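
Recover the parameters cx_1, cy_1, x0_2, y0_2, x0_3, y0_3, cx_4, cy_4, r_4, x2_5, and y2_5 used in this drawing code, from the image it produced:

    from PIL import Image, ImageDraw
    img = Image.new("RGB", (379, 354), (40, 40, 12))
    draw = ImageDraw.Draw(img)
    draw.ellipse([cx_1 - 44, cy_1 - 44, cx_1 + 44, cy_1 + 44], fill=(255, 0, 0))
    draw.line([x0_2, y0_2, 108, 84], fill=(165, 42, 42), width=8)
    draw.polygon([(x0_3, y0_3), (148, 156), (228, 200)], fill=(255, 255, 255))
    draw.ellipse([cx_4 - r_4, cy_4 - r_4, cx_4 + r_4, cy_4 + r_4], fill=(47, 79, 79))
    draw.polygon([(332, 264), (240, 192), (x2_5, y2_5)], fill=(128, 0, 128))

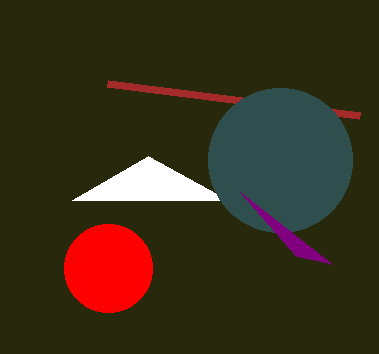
cx_1 = 108, cy_1 = 268, x0_2 = 360, y0_2 = 116, x0_3 = 72, y0_3 = 200, cx_4 = 280, cy_4 = 160, r_4 = 72, x2_5 = 296, y2_5 = 256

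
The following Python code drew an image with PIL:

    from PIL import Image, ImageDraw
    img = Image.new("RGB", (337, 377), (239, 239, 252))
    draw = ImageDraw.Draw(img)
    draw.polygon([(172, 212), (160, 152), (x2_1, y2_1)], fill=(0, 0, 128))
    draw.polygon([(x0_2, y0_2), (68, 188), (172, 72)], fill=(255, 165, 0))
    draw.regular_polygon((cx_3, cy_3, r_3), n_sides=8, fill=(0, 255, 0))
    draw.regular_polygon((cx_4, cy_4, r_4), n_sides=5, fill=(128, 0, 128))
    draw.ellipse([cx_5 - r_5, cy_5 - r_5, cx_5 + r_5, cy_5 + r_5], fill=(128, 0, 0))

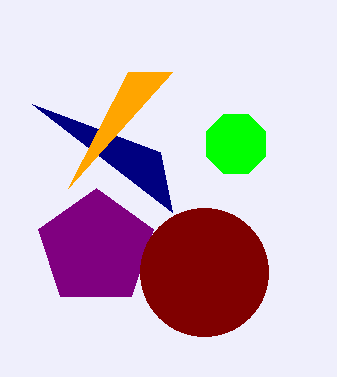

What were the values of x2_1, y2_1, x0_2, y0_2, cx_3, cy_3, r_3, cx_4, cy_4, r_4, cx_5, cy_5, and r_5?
x2_1 = 32; y2_1 = 104; x0_2 = 128; y0_2 = 72; cx_3 = 236; cy_3 = 144; r_3 = 32; cx_4 = 96; cy_4 = 248; r_4 = 60; cx_5 = 204; cy_5 = 272; r_5 = 64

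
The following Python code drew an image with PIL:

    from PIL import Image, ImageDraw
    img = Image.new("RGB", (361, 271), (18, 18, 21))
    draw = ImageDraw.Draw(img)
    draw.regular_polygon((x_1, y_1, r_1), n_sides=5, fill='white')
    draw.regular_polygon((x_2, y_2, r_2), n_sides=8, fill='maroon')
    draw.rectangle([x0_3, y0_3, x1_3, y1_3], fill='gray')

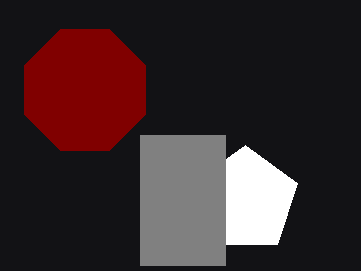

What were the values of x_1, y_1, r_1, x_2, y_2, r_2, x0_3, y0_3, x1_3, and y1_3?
x_1 = 245
y_1 = 200
r_1 = 55
x_2 = 85
y_2 = 90
r_2 = 65
x0_3 = 140
y0_3 = 135
x1_3 = 225
y1_3 = 265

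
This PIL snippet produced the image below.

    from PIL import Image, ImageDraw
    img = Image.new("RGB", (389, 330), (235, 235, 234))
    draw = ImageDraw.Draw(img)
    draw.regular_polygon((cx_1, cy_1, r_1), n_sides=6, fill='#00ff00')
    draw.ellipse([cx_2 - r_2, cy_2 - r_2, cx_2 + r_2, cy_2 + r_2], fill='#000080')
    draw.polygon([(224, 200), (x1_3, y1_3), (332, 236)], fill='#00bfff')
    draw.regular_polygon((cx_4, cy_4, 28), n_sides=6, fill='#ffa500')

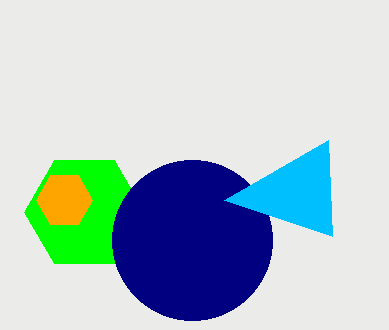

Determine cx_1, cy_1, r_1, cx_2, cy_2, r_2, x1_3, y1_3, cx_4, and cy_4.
cx_1 = 84
cy_1 = 212
r_1 = 60
cx_2 = 192
cy_2 = 240
r_2 = 80
x1_3 = 328
y1_3 = 140
cx_4 = 64
cy_4 = 200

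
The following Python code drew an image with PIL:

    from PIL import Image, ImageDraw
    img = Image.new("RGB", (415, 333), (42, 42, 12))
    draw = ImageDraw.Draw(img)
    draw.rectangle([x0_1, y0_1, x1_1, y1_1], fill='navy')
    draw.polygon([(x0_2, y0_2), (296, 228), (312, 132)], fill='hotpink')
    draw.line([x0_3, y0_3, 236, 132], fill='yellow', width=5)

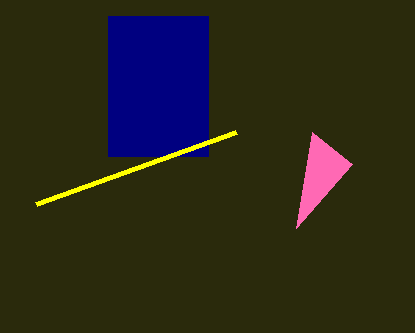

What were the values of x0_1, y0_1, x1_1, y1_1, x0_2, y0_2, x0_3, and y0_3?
x0_1 = 108, y0_1 = 16, x1_1 = 208, y1_1 = 156, x0_2 = 352, y0_2 = 164, x0_3 = 36, y0_3 = 204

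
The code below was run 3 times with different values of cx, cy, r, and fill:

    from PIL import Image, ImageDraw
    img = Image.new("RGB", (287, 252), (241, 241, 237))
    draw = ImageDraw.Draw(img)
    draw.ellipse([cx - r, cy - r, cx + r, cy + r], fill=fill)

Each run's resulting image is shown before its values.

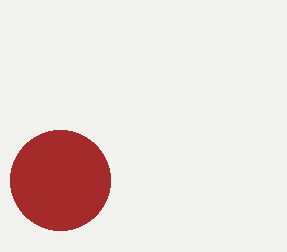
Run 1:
cx = 60; cy = 180; r = 50; fill = 'brown'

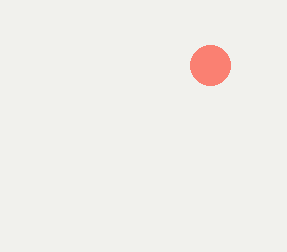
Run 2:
cx = 210; cy = 65; r = 20; fill = 'salmon'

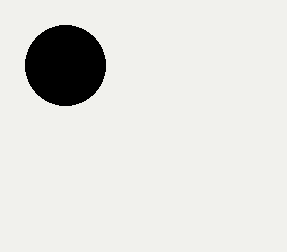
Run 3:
cx = 65
cy = 65
r = 40
fill = 'black'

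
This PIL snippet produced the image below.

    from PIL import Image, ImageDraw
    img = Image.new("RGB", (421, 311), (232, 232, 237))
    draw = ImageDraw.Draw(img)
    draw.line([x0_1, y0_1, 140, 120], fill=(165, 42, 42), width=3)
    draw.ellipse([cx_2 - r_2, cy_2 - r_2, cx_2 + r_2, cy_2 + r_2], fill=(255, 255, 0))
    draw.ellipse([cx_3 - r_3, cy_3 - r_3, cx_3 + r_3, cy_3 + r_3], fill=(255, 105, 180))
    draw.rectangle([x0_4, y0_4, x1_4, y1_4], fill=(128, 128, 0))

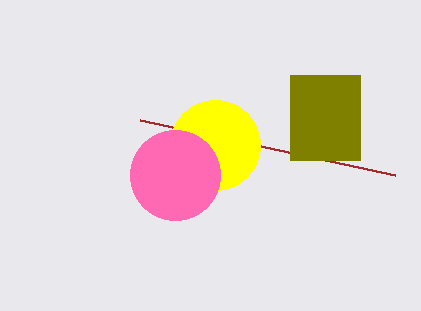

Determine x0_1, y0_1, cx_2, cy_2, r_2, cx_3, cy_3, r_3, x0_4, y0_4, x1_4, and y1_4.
x0_1 = 395; y0_1 = 175; cx_2 = 215; cy_2 = 145; r_2 = 45; cx_3 = 175; cy_3 = 175; r_3 = 45; x0_4 = 290; y0_4 = 75; x1_4 = 360; y1_4 = 160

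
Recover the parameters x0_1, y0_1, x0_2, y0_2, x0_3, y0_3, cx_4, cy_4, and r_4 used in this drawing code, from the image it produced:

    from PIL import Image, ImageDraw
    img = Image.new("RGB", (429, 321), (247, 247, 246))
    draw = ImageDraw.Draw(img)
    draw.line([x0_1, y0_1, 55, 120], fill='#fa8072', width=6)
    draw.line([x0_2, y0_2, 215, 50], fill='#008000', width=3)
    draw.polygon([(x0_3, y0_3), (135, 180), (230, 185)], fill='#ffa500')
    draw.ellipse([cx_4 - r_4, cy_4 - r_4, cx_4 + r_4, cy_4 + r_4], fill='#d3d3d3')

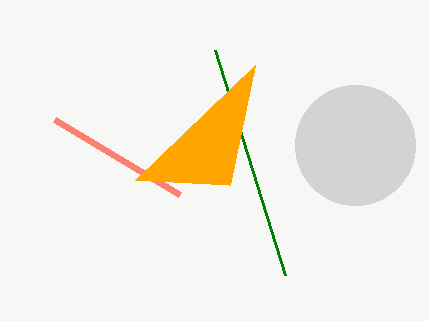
x0_1 = 180; y0_1 = 195; x0_2 = 285; y0_2 = 275; x0_3 = 255; y0_3 = 65; cx_4 = 355; cy_4 = 145; r_4 = 60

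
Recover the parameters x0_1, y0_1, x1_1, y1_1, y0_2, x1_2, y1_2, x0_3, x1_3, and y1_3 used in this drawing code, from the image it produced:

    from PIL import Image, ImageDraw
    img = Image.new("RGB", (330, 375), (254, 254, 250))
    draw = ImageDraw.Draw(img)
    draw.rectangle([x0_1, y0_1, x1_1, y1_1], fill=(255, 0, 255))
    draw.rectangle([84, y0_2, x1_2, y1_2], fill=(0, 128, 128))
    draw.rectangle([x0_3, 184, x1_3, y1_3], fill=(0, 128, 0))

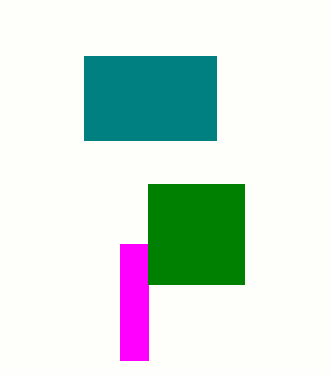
x0_1 = 120
y0_1 = 244
x1_1 = 148
y1_1 = 360
y0_2 = 56
x1_2 = 216
y1_2 = 140
x0_3 = 148
x1_3 = 244
y1_3 = 284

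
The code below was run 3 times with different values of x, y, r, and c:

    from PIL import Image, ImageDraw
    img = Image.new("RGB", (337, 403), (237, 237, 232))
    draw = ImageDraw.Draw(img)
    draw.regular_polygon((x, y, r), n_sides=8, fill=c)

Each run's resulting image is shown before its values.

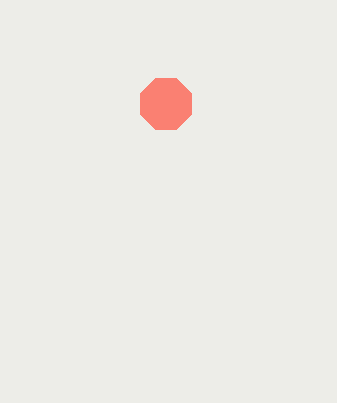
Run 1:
x = 166
y = 104
r = 28
c = 'salmon'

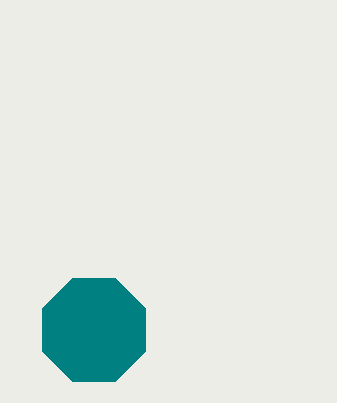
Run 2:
x = 94, y = 330, r = 56, c = 'teal'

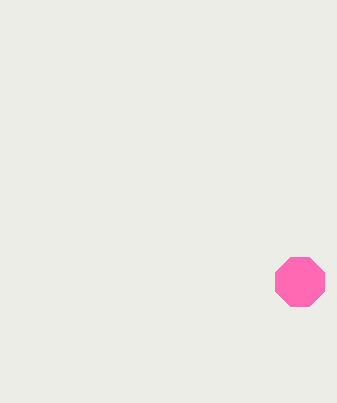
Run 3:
x = 300, y = 282, r = 26, c = 'hotpink'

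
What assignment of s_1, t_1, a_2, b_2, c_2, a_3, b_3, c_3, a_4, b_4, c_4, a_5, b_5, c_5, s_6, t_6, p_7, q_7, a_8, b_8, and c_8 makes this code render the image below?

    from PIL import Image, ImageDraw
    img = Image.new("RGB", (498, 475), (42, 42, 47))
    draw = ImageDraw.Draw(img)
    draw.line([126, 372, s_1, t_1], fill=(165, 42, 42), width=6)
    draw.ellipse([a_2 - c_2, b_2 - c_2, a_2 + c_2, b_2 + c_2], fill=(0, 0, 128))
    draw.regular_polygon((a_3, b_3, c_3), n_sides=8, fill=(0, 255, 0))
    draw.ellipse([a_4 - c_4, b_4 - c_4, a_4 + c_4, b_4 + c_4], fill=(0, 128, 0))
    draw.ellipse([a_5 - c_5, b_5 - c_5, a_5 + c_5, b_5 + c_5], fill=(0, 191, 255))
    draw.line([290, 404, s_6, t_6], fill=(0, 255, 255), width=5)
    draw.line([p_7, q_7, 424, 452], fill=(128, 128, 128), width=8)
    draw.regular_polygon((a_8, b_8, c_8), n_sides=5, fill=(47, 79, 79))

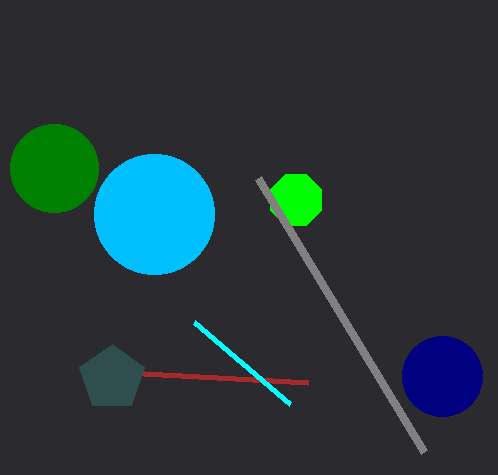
s_1 = 308; t_1 = 382; a_2 = 442; b_2 = 376; c_2 = 40; a_3 = 296; b_3 = 200; c_3 = 28; a_4 = 54; b_4 = 168; c_4 = 44; a_5 = 154; b_5 = 214; c_5 = 60; s_6 = 194; t_6 = 322; p_7 = 258; q_7 = 178; a_8 = 112; b_8 = 378; c_8 = 34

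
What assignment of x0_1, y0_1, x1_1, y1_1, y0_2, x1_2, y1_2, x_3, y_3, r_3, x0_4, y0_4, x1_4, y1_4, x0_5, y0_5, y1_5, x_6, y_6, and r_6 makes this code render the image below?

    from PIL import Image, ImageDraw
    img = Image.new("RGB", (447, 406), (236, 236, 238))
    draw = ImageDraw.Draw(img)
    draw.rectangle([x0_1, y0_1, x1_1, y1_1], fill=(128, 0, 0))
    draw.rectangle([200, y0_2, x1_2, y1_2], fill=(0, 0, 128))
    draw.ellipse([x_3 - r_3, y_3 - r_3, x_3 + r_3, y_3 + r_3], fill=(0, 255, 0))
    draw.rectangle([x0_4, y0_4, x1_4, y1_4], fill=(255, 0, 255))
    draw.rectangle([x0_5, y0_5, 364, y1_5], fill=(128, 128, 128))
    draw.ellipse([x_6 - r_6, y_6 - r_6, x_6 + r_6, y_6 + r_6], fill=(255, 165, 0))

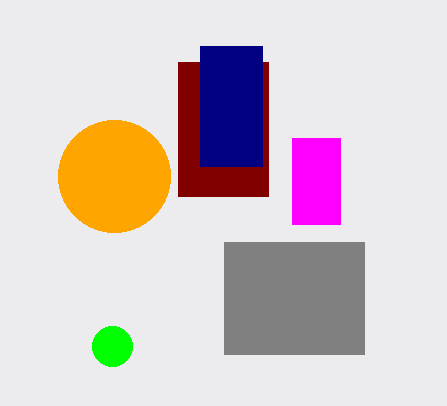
x0_1 = 178; y0_1 = 62; x1_1 = 268; y1_1 = 196; y0_2 = 46; x1_2 = 262; y1_2 = 166; x_3 = 112; y_3 = 346; r_3 = 20; x0_4 = 292; y0_4 = 138; x1_4 = 340; y1_4 = 224; x0_5 = 224; y0_5 = 242; y1_5 = 354; x_6 = 114; y_6 = 176; r_6 = 56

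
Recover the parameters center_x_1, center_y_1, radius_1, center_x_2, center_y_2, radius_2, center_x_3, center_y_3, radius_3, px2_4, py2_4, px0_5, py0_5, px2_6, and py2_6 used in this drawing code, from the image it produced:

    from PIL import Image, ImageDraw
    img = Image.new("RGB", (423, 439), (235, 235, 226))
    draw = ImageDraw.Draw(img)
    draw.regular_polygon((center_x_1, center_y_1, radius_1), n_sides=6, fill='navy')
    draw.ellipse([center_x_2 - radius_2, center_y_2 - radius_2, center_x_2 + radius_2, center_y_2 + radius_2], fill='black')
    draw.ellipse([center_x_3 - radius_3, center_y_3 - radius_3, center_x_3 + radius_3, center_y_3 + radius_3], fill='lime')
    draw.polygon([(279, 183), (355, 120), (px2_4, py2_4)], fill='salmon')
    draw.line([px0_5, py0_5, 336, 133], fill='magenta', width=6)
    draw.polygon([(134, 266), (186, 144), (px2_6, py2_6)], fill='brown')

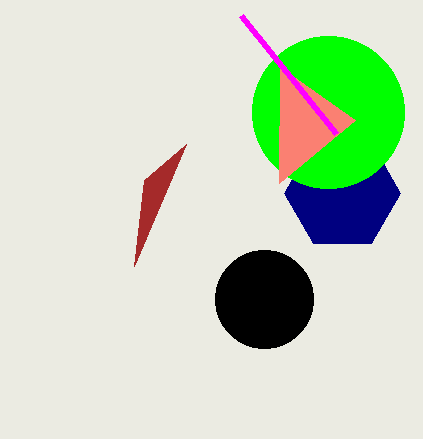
center_x_1 = 342, center_y_1 = 193, radius_1 = 58, center_x_2 = 264, center_y_2 = 299, radius_2 = 49, center_x_3 = 328, center_y_3 = 112, radius_3 = 76, px2_4 = 280, py2_4 = 67, px0_5 = 241, py0_5 = 15, px2_6 = 144, py2_6 = 180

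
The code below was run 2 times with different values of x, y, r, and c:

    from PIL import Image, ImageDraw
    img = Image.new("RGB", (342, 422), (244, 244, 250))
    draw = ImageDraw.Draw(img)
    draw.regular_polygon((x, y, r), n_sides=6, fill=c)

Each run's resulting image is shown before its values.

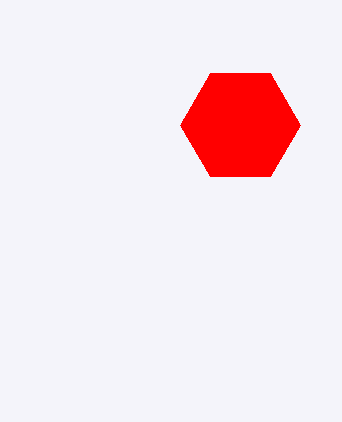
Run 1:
x = 240
y = 125
r = 60
c = 'red'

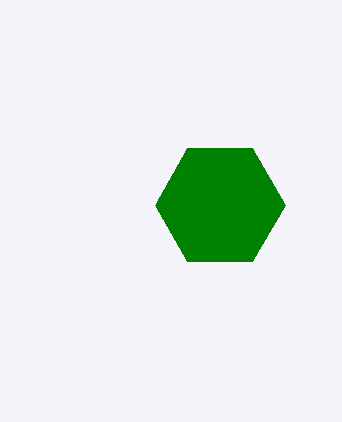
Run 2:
x = 220
y = 205
r = 65
c = 'green'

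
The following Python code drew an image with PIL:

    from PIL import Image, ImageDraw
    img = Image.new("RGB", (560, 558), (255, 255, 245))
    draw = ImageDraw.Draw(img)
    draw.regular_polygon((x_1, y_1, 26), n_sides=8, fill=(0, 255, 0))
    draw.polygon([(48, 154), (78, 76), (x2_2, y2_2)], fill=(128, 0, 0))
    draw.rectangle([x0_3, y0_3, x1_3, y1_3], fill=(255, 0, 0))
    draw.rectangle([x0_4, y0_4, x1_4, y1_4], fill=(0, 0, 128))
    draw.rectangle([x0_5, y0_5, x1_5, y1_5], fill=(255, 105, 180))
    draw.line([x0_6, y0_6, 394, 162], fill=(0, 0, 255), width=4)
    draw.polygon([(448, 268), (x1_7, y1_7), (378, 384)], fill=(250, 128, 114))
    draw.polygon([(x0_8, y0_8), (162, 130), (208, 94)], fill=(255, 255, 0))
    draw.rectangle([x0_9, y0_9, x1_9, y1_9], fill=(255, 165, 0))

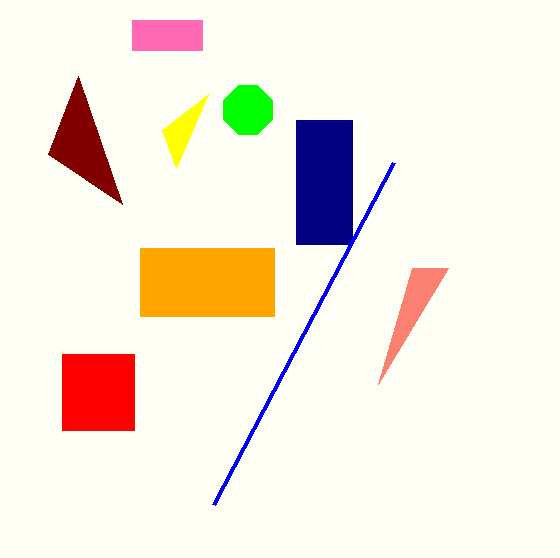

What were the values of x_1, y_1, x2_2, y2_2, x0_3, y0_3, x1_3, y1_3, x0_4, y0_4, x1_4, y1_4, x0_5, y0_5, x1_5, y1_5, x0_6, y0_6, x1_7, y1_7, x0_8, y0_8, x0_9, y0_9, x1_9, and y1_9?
x_1 = 248
y_1 = 110
x2_2 = 122
y2_2 = 204
x0_3 = 62
y0_3 = 354
x1_3 = 134
y1_3 = 430
x0_4 = 296
y0_4 = 120
x1_4 = 352
y1_4 = 244
x0_5 = 132
y0_5 = 20
x1_5 = 202
y1_5 = 50
x0_6 = 214
y0_6 = 504
x1_7 = 412
y1_7 = 268
x0_8 = 176
y0_8 = 168
x0_9 = 140
y0_9 = 248
x1_9 = 274
y1_9 = 316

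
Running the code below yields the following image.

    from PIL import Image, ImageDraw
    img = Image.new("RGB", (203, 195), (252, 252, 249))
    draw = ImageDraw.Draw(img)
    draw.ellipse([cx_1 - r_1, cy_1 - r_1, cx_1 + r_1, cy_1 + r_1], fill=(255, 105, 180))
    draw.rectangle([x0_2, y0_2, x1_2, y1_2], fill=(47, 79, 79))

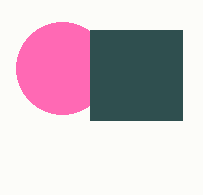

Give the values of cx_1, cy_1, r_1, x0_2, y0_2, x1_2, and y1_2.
cx_1 = 62; cy_1 = 68; r_1 = 46; x0_2 = 90; y0_2 = 30; x1_2 = 182; y1_2 = 120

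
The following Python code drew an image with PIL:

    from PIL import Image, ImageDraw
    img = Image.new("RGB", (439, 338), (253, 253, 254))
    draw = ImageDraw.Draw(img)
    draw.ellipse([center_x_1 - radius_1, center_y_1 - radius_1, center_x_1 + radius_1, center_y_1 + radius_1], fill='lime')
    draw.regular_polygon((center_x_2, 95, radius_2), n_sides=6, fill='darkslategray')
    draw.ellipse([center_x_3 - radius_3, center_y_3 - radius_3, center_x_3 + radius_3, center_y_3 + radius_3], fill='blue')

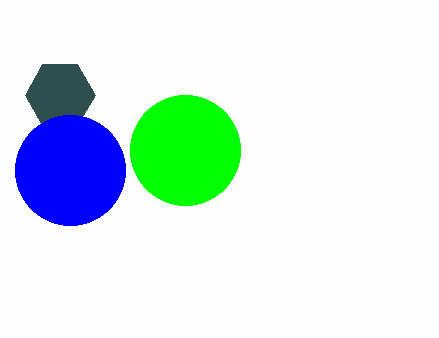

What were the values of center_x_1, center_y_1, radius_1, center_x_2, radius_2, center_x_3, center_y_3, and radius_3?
center_x_1 = 185; center_y_1 = 150; radius_1 = 55; center_x_2 = 60; radius_2 = 35; center_x_3 = 70; center_y_3 = 170; radius_3 = 55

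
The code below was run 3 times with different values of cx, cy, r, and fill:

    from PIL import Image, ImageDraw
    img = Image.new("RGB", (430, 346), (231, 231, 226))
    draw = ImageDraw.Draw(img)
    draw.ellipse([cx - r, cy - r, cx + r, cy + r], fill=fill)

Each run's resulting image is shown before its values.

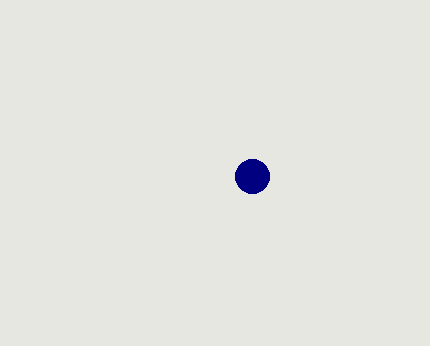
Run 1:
cx = 252, cy = 176, r = 17, fill = 'navy'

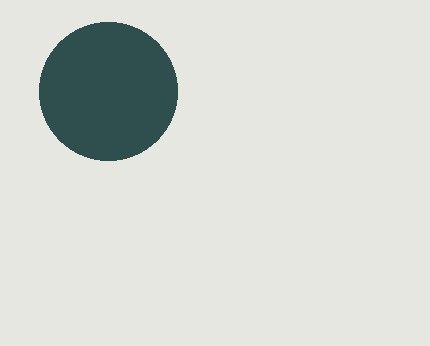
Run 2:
cx = 108, cy = 91, r = 69, fill = 'darkslategray'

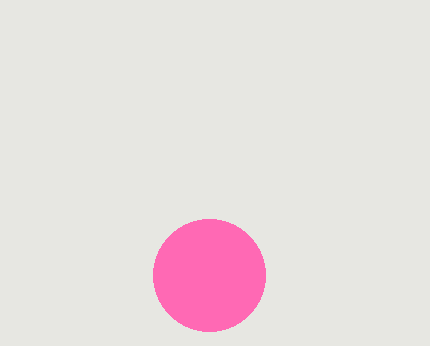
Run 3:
cx = 209
cy = 275
r = 56
fill = 'hotpink'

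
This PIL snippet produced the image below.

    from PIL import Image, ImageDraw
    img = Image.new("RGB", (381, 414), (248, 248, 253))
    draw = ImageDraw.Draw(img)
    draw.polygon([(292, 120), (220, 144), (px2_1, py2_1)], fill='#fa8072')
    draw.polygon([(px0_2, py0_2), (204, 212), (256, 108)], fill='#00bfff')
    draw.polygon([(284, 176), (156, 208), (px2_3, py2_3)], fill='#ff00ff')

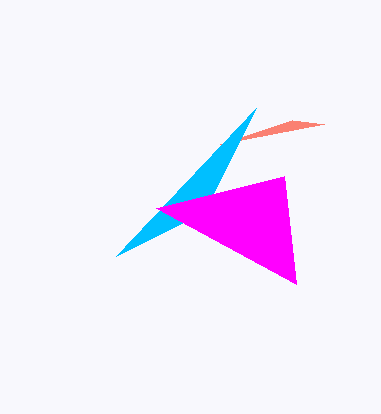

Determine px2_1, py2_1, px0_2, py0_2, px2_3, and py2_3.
px2_1 = 324
py2_1 = 124
px0_2 = 116
py0_2 = 256
px2_3 = 296
py2_3 = 284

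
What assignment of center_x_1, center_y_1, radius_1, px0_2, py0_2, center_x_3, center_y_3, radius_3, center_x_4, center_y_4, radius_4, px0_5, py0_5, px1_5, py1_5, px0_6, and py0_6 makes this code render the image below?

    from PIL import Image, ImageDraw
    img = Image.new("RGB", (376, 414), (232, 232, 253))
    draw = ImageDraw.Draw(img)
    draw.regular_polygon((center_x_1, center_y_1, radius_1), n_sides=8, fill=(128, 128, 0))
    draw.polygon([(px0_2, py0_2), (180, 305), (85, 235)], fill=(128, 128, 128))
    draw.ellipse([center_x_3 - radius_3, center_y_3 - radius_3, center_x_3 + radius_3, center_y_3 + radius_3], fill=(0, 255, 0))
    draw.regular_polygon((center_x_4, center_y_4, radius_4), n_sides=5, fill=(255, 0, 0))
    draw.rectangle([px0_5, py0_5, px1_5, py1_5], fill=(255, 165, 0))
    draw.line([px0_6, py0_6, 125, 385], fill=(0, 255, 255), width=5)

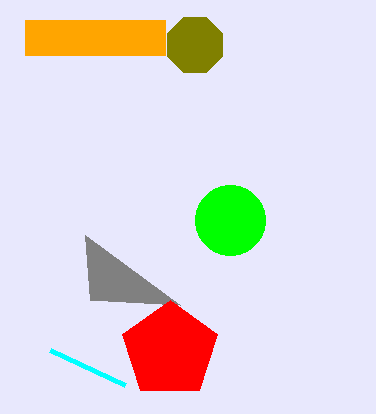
center_x_1 = 195
center_y_1 = 45
radius_1 = 30
px0_2 = 90
py0_2 = 300
center_x_3 = 230
center_y_3 = 220
radius_3 = 35
center_x_4 = 170
center_y_4 = 350
radius_4 = 50
px0_5 = 25
py0_5 = 20
px1_5 = 165
py1_5 = 55
px0_6 = 50
py0_6 = 350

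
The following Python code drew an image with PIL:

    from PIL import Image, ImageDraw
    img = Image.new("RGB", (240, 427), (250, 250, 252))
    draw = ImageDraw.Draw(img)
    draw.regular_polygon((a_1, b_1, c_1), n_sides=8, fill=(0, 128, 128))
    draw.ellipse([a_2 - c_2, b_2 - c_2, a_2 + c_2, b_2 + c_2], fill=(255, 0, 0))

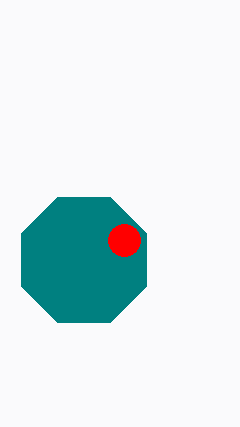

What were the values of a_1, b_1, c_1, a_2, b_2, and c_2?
a_1 = 84; b_1 = 260; c_1 = 68; a_2 = 124; b_2 = 240; c_2 = 16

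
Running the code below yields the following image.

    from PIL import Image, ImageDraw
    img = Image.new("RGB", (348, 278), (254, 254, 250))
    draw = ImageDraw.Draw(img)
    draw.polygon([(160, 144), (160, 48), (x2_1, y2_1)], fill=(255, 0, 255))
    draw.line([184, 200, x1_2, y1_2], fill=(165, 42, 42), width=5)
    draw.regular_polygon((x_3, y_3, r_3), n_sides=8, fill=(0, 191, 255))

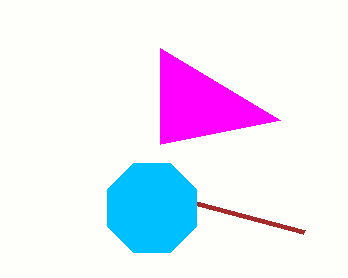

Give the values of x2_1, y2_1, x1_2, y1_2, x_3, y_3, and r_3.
x2_1 = 280
y2_1 = 120
x1_2 = 304
y1_2 = 232
x_3 = 152
y_3 = 208
r_3 = 48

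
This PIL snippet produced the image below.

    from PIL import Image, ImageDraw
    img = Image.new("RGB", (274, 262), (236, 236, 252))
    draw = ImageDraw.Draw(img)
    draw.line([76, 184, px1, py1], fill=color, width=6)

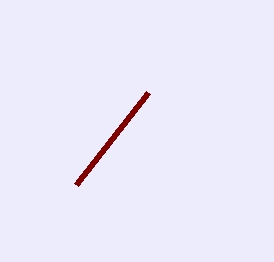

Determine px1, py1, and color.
px1 = 148; py1 = 92; color = 'maroon'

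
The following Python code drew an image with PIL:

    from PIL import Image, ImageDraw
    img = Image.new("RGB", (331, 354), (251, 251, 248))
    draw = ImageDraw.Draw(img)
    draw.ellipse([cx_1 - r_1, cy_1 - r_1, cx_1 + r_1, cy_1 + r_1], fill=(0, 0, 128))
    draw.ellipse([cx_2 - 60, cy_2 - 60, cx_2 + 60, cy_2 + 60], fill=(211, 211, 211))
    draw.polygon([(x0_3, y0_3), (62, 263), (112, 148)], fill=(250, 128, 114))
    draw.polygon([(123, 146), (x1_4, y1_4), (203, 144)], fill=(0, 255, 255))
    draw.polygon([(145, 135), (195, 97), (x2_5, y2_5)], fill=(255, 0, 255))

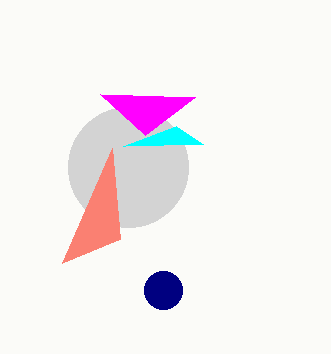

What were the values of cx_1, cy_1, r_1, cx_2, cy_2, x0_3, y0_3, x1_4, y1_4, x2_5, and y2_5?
cx_1 = 163, cy_1 = 290, r_1 = 19, cx_2 = 128, cy_2 = 167, x0_3 = 120, y0_3 = 239, x1_4 = 176, y1_4 = 126, x2_5 = 100, y2_5 = 94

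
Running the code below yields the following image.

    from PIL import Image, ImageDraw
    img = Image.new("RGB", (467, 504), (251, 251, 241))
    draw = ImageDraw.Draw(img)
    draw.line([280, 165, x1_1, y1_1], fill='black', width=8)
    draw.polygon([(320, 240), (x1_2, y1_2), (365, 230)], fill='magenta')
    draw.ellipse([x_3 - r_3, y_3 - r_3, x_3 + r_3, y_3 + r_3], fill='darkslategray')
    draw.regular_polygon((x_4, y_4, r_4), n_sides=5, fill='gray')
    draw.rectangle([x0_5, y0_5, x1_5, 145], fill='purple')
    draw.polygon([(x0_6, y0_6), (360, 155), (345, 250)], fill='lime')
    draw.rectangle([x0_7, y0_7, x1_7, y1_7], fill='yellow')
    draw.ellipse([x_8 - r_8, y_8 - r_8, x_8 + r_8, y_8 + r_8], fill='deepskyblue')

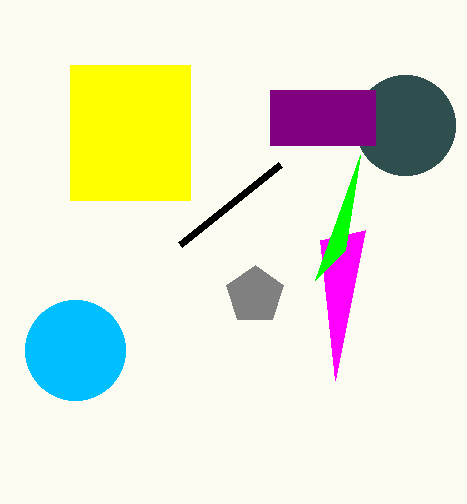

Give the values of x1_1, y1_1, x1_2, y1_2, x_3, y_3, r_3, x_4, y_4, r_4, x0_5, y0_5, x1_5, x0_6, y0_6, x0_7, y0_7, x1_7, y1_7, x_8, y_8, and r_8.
x1_1 = 180
y1_1 = 245
x1_2 = 335
y1_2 = 380
x_3 = 405
y_3 = 125
r_3 = 50
x_4 = 255
y_4 = 295
r_4 = 30
x0_5 = 270
y0_5 = 90
x1_5 = 375
x0_6 = 315
y0_6 = 280
x0_7 = 70
y0_7 = 65
x1_7 = 190
y1_7 = 200
x_8 = 75
y_8 = 350
r_8 = 50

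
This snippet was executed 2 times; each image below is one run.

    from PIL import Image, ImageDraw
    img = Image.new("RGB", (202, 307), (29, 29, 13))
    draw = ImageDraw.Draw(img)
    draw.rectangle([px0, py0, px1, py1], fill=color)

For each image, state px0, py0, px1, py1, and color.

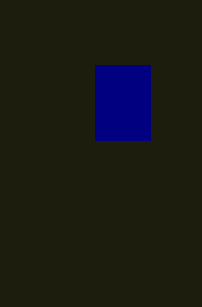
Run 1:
px0 = 95
py0 = 65
px1 = 150
py1 = 140
color = 'navy'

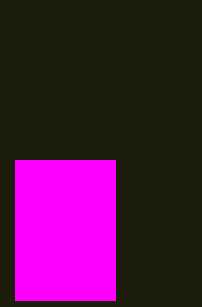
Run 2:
px0 = 15; py0 = 160; px1 = 115; py1 = 300; color = 'magenta'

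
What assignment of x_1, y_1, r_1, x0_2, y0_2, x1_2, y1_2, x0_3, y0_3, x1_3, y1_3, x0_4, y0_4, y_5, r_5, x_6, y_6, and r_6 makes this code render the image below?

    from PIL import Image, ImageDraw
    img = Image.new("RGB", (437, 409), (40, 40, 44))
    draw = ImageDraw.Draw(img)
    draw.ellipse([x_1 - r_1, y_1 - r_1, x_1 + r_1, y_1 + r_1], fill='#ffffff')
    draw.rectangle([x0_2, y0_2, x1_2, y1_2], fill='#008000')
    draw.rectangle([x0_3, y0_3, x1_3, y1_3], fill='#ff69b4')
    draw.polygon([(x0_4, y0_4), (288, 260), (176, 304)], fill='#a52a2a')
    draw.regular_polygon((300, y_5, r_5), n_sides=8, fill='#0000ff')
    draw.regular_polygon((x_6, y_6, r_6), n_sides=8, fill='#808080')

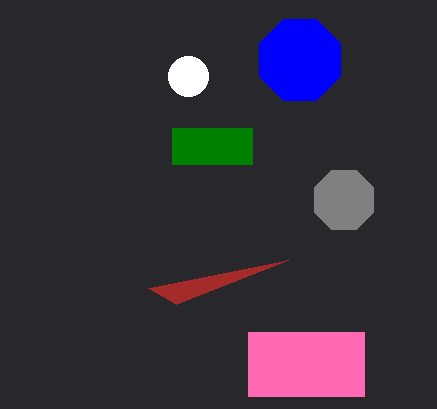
x_1 = 188
y_1 = 76
r_1 = 20
x0_2 = 172
y0_2 = 128
x1_2 = 252
y1_2 = 164
x0_3 = 248
y0_3 = 332
x1_3 = 364
y1_3 = 396
x0_4 = 148
y0_4 = 288
y_5 = 60
r_5 = 44
x_6 = 344
y_6 = 200
r_6 = 32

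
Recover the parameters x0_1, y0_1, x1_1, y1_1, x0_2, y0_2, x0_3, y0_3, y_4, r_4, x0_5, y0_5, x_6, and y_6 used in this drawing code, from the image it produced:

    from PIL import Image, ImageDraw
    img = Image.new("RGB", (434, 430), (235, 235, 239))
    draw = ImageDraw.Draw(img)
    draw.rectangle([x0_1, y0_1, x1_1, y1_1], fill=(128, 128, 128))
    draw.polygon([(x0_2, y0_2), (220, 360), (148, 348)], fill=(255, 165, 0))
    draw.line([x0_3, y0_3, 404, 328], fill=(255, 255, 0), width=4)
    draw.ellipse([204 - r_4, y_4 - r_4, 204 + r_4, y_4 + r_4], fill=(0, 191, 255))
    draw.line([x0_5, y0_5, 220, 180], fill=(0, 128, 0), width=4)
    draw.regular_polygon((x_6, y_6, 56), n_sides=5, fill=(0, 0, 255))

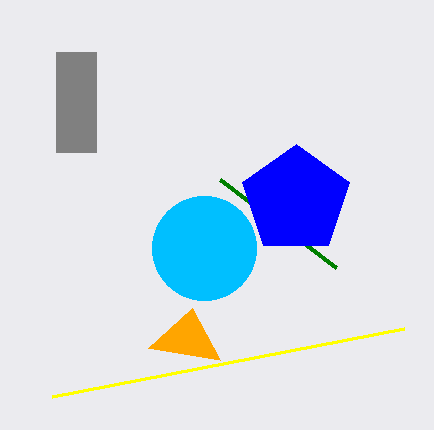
x0_1 = 56
y0_1 = 52
x1_1 = 96
y1_1 = 152
x0_2 = 192
y0_2 = 308
x0_3 = 52
y0_3 = 396
y_4 = 248
r_4 = 52
x0_5 = 336
y0_5 = 268
x_6 = 296
y_6 = 200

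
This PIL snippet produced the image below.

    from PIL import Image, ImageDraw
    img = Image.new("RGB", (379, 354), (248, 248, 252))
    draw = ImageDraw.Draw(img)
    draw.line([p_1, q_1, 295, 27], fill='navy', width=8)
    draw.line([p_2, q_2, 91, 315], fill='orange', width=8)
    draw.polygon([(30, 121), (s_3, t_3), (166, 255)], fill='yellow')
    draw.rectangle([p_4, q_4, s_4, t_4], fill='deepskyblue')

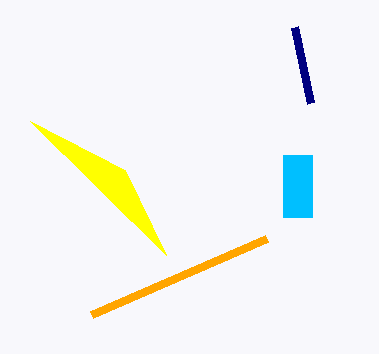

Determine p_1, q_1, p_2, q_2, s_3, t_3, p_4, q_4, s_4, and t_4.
p_1 = 311
q_1 = 103
p_2 = 266
q_2 = 239
s_3 = 125
t_3 = 170
p_4 = 283
q_4 = 155
s_4 = 312
t_4 = 217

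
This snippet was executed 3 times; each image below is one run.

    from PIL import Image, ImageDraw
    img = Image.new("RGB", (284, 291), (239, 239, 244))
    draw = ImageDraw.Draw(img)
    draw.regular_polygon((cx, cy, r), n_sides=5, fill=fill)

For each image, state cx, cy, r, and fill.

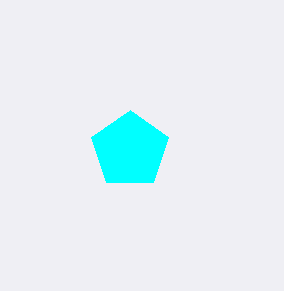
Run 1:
cx = 130
cy = 150
r = 40
fill = 'cyan'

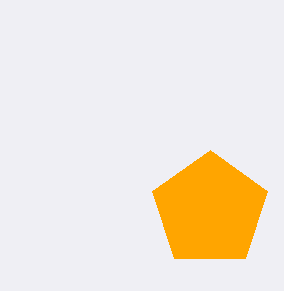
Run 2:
cx = 210; cy = 210; r = 60; fill = 'orange'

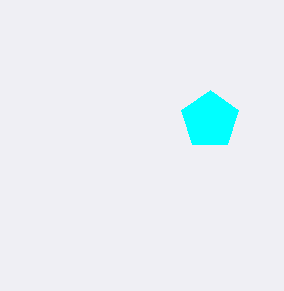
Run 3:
cx = 210, cy = 120, r = 30, fill = 'cyan'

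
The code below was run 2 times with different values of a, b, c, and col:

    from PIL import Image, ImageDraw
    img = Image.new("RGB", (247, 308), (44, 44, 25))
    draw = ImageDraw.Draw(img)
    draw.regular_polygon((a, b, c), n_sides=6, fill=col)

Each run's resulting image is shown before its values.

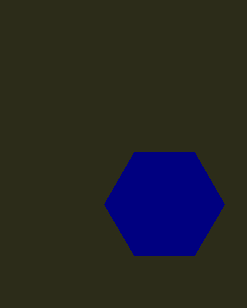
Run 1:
a = 164, b = 204, c = 60, col = 'navy'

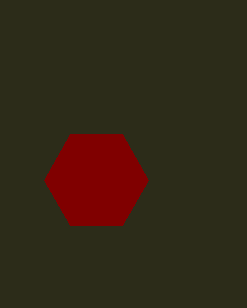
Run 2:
a = 96; b = 180; c = 52; col = 'maroon'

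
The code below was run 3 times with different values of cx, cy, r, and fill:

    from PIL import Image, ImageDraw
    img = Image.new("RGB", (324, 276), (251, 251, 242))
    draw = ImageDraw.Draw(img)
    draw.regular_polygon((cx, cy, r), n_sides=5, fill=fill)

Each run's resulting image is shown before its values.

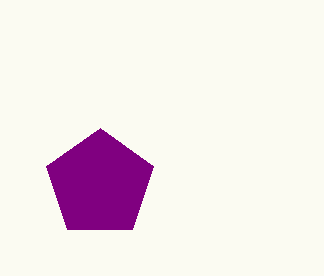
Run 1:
cx = 100
cy = 184
r = 56
fill = 'purple'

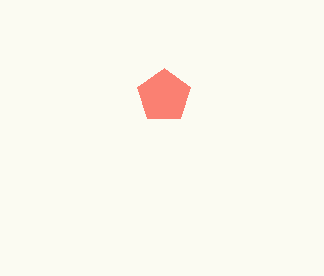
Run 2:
cx = 164; cy = 96; r = 28; fill = 'salmon'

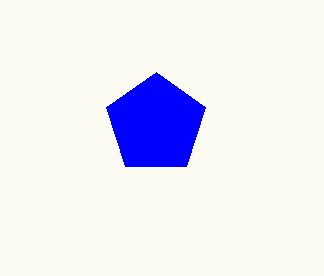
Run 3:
cx = 156; cy = 124; r = 52; fill = 'blue'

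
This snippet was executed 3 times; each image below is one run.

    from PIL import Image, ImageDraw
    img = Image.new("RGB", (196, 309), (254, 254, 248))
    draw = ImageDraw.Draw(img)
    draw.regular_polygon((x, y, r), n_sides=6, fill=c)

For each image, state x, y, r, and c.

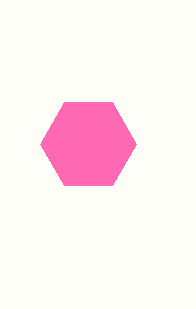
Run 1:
x = 88; y = 144; r = 48; c = 'hotpink'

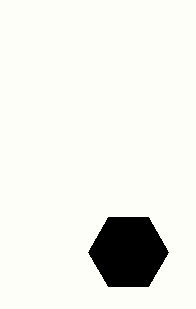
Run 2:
x = 128, y = 252, r = 40, c = 'black'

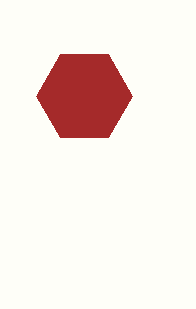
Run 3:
x = 84
y = 96
r = 48
c = 'brown'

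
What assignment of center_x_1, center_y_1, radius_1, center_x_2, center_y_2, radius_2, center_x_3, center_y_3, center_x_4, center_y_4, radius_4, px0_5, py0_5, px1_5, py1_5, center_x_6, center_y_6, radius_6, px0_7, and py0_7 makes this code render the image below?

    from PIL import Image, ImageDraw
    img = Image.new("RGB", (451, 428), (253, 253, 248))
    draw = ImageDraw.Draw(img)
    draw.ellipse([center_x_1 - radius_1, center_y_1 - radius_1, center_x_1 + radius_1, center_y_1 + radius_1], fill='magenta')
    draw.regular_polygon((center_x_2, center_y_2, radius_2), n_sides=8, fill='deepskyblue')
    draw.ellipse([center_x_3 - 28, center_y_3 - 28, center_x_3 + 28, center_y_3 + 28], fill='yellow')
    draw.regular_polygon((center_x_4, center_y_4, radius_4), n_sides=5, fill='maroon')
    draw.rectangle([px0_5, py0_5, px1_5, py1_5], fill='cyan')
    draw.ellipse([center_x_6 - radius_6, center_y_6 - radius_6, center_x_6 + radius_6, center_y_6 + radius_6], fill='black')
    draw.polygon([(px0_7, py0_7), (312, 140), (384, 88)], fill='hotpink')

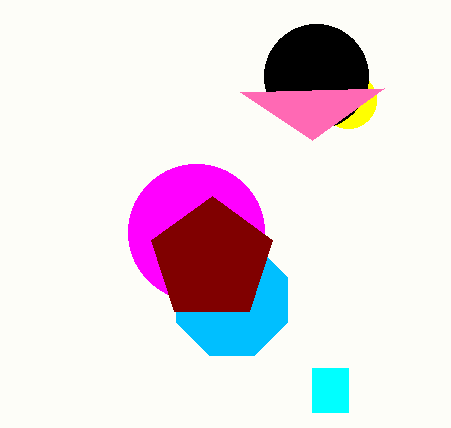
center_x_1 = 196
center_y_1 = 232
radius_1 = 68
center_x_2 = 232
center_y_2 = 300
radius_2 = 60
center_x_3 = 348
center_y_3 = 100
center_x_4 = 212
center_y_4 = 260
radius_4 = 64
px0_5 = 312
py0_5 = 368
px1_5 = 348
py1_5 = 412
center_x_6 = 316
center_y_6 = 76
radius_6 = 52
px0_7 = 240
py0_7 = 92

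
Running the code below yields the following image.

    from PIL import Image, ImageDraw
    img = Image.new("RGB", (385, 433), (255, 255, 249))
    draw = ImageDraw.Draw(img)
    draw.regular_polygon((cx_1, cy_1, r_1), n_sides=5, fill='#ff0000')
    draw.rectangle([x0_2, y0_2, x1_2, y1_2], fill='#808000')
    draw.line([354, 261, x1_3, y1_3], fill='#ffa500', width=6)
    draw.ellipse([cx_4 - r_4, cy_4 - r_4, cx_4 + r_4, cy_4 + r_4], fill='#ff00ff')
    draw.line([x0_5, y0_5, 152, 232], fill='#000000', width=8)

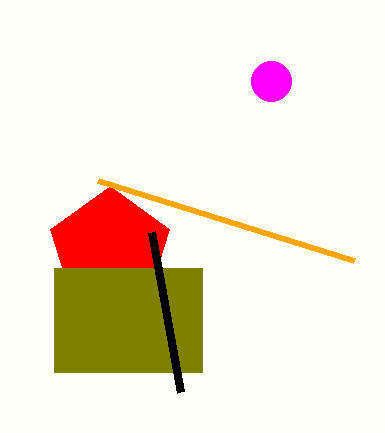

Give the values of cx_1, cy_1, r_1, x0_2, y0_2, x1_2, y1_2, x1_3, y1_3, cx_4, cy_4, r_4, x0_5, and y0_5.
cx_1 = 110
cy_1 = 249
r_1 = 63
x0_2 = 54
y0_2 = 268
x1_2 = 202
y1_2 = 372
x1_3 = 98
y1_3 = 181
cx_4 = 271
cy_4 = 81
r_4 = 20
x0_5 = 181
y0_5 = 392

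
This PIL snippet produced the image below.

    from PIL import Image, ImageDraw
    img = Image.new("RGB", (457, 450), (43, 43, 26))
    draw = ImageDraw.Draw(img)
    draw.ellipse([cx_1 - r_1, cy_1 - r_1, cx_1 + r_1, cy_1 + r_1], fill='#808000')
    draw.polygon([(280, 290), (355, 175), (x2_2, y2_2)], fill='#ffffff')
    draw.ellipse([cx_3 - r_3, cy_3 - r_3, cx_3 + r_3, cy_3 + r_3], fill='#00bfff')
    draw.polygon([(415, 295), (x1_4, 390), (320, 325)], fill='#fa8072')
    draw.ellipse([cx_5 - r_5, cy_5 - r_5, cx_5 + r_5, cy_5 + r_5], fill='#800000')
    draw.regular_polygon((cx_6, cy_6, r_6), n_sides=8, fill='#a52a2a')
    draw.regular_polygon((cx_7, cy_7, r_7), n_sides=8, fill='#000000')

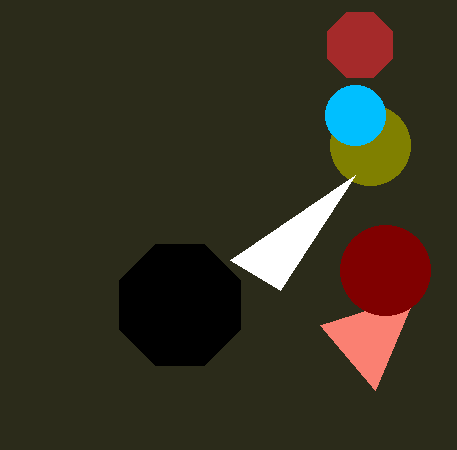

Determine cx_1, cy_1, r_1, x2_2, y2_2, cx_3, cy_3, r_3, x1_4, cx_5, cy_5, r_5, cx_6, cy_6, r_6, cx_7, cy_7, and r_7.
cx_1 = 370
cy_1 = 145
r_1 = 40
x2_2 = 230
y2_2 = 260
cx_3 = 355
cy_3 = 115
r_3 = 30
x1_4 = 375
cx_5 = 385
cy_5 = 270
r_5 = 45
cx_6 = 360
cy_6 = 45
r_6 = 35
cx_7 = 180
cy_7 = 305
r_7 = 65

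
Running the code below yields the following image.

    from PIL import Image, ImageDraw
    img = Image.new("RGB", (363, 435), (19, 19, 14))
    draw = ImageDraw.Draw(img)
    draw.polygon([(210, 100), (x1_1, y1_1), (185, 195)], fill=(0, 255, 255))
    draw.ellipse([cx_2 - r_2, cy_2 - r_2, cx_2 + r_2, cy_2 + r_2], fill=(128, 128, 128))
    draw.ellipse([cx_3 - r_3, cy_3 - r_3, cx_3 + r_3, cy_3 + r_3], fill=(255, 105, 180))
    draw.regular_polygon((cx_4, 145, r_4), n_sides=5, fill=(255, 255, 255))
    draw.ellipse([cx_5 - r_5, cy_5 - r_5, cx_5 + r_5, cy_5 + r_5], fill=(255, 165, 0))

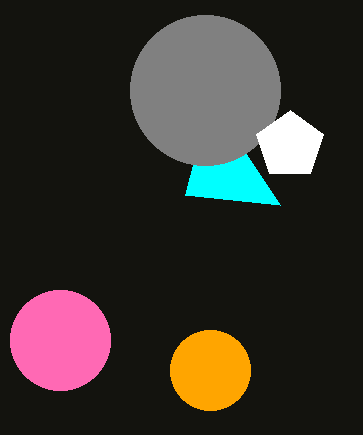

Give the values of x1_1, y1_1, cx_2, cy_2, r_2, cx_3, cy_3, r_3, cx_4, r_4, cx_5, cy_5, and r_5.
x1_1 = 280; y1_1 = 205; cx_2 = 205; cy_2 = 90; r_2 = 75; cx_3 = 60; cy_3 = 340; r_3 = 50; cx_4 = 290; r_4 = 35; cx_5 = 210; cy_5 = 370; r_5 = 40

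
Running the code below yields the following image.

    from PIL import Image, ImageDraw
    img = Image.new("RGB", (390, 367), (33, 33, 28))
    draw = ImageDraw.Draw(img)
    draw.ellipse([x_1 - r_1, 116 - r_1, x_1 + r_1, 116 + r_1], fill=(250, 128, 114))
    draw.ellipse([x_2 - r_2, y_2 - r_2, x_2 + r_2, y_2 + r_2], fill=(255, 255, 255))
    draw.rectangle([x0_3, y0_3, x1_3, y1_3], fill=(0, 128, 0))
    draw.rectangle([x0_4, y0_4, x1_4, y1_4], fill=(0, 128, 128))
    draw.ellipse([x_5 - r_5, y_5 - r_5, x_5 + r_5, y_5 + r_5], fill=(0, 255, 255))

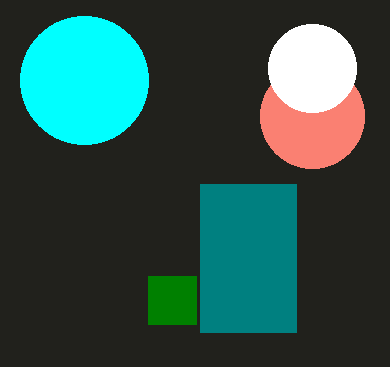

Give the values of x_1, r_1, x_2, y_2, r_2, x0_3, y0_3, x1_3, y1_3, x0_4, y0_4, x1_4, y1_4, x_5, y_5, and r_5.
x_1 = 312
r_1 = 52
x_2 = 312
y_2 = 68
r_2 = 44
x0_3 = 148
y0_3 = 276
x1_3 = 196
y1_3 = 324
x0_4 = 200
y0_4 = 184
x1_4 = 296
y1_4 = 332
x_5 = 84
y_5 = 80
r_5 = 64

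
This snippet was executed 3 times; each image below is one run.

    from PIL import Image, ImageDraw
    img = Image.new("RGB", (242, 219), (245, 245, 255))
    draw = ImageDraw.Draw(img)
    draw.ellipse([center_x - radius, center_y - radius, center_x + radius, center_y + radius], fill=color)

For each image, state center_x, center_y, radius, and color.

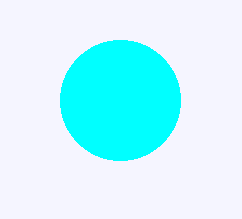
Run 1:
center_x = 120, center_y = 100, radius = 60, color = 'cyan'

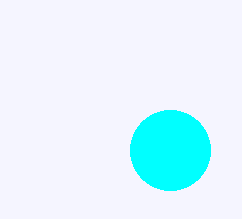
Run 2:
center_x = 170, center_y = 150, radius = 40, color = 'cyan'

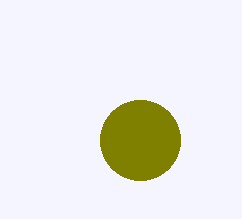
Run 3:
center_x = 140, center_y = 140, radius = 40, color = 'olive'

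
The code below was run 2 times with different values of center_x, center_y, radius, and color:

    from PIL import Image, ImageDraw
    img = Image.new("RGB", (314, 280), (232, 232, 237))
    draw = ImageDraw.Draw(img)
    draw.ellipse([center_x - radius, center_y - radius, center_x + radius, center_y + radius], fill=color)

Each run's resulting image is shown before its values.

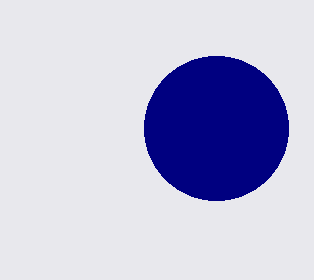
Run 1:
center_x = 216; center_y = 128; radius = 72; color = 'navy'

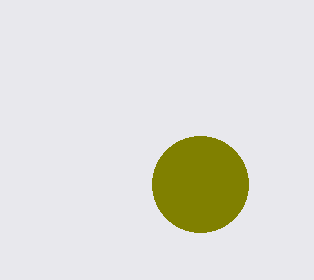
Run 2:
center_x = 200
center_y = 184
radius = 48
color = 'olive'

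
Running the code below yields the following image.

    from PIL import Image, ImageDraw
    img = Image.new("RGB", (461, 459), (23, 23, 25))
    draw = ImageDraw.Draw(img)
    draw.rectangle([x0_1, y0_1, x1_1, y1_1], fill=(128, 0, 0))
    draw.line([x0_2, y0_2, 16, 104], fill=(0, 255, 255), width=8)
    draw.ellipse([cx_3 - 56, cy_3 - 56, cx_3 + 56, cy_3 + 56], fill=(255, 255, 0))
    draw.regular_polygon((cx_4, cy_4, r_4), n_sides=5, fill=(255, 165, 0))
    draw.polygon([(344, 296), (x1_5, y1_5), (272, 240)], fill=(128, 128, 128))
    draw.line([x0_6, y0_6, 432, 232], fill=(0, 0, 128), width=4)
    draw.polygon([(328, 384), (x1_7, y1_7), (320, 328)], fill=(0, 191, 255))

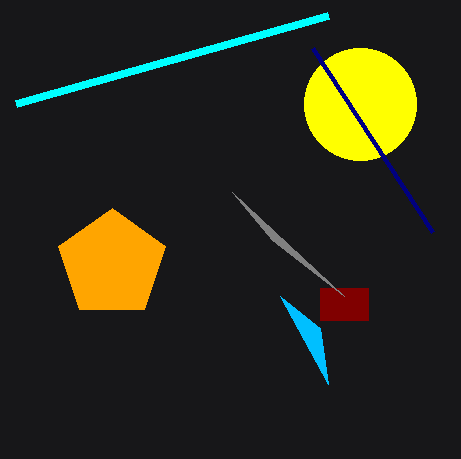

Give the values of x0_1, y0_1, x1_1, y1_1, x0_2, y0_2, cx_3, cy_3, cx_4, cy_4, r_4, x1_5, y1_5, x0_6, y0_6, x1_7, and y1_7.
x0_1 = 320
y0_1 = 288
x1_1 = 368
y1_1 = 320
x0_2 = 328
y0_2 = 16
cx_3 = 360
cy_3 = 104
cx_4 = 112
cy_4 = 264
r_4 = 56
x1_5 = 232
y1_5 = 192
x0_6 = 312
y0_6 = 48
x1_7 = 280
y1_7 = 296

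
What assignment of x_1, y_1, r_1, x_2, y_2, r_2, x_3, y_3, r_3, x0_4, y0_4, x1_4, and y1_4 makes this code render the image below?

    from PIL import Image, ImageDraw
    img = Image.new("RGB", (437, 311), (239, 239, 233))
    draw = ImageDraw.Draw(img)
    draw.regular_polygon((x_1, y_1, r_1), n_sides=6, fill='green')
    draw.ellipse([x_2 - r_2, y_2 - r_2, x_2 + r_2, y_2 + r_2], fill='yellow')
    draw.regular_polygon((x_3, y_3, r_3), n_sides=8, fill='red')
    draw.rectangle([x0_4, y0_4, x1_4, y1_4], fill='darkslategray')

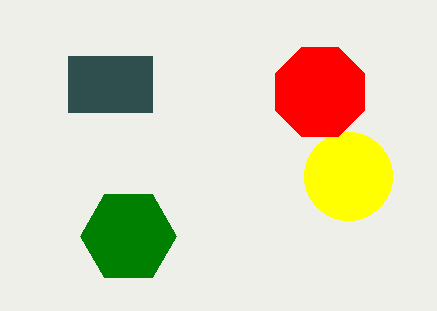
x_1 = 128, y_1 = 236, r_1 = 48, x_2 = 348, y_2 = 176, r_2 = 44, x_3 = 320, y_3 = 92, r_3 = 48, x0_4 = 68, y0_4 = 56, x1_4 = 152, y1_4 = 112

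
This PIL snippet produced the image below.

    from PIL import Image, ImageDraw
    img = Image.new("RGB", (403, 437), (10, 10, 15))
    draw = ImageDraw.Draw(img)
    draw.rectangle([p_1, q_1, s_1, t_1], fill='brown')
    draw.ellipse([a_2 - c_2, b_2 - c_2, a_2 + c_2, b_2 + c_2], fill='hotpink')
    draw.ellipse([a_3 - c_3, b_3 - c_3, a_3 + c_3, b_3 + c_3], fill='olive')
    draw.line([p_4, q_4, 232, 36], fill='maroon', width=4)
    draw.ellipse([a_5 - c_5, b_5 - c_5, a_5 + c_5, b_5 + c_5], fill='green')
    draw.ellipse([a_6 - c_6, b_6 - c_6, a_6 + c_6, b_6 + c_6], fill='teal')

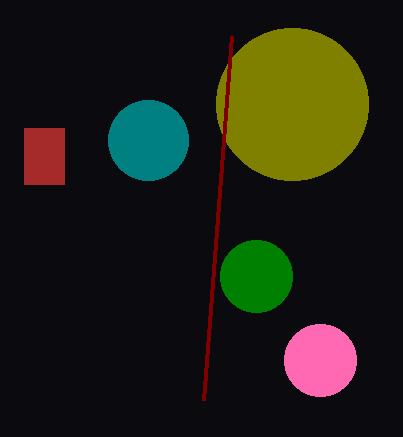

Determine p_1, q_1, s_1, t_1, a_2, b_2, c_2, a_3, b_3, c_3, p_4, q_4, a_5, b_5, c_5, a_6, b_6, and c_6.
p_1 = 24, q_1 = 128, s_1 = 64, t_1 = 184, a_2 = 320, b_2 = 360, c_2 = 36, a_3 = 292, b_3 = 104, c_3 = 76, p_4 = 204, q_4 = 400, a_5 = 256, b_5 = 276, c_5 = 36, a_6 = 148, b_6 = 140, c_6 = 40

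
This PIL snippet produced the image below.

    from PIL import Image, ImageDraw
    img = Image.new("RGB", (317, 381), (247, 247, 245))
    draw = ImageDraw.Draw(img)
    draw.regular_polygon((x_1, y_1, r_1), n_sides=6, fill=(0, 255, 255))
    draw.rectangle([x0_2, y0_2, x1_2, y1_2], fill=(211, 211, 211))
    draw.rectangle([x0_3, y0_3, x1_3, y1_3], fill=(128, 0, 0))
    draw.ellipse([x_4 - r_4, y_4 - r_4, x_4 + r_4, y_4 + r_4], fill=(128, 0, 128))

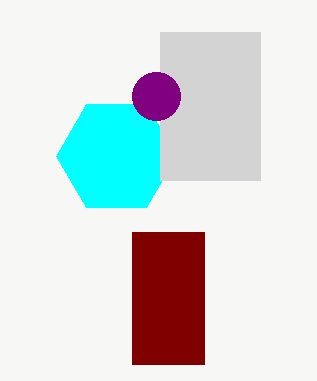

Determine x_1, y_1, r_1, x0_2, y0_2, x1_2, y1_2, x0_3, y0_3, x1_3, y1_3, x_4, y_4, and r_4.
x_1 = 116, y_1 = 156, r_1 = 60, x0_2 = 160, y0_2 = 32, x1_2 = 260, y1_2 = 180, x0_3 = 132, y0_3 = 232, x1_3 = 204, y1_3 = 364, x_4 = 156, y_4 = 96, r_4 = 24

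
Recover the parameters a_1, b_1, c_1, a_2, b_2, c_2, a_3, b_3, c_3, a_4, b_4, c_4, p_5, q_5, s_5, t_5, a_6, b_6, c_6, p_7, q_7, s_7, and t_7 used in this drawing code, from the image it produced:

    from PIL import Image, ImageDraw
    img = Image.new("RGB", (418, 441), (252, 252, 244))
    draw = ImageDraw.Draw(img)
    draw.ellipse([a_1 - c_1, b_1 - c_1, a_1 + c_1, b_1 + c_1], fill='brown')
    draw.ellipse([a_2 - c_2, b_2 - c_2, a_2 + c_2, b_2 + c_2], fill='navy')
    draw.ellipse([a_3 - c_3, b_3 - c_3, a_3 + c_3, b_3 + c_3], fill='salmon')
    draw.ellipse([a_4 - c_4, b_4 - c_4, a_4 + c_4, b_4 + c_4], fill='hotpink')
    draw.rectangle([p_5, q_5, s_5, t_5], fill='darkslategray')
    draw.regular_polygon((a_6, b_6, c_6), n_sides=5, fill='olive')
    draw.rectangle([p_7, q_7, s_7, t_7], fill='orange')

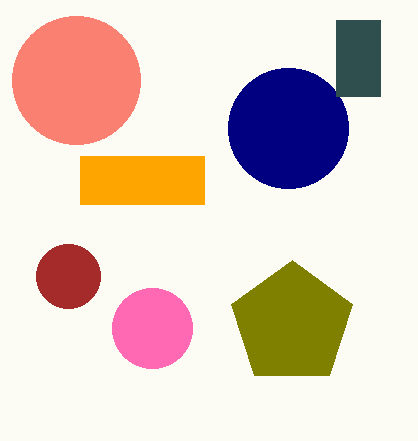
a_1 = 68
b_1 = 276
c_1 = 32
a_2 = 288
b_2 = 128
c_2 = 60
a_3 = 76
b_3 = 80
c_3 = 64
a_4 = 152
b_4 = 328
c_4 = 40
p_5 = 336
q_5 = 20
s_5 = 380
t_5 = 96
a_6 = 292
b_6 = 324
c_6 = 64
p_7 = 80
q_7 = 156
s_7 = 204
t_7 = 204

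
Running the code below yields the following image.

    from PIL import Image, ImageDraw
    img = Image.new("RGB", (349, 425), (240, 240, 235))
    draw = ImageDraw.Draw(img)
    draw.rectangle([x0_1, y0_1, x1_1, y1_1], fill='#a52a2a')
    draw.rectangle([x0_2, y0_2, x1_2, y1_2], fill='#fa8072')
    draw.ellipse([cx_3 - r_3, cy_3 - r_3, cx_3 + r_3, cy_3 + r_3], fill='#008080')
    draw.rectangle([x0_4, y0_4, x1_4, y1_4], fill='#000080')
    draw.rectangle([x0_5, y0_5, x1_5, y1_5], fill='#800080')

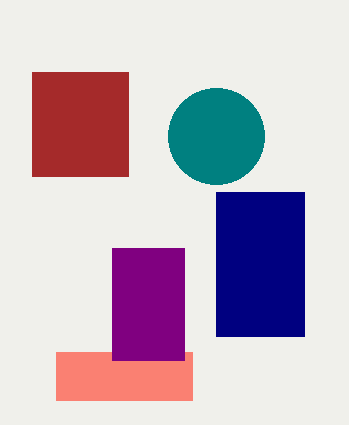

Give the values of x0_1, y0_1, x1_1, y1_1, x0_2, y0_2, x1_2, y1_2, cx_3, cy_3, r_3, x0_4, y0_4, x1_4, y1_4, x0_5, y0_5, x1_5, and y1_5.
x0_1 = 32
y0_1 = 72
x1_1 = 128
y1_1 = 176
x0_2 = 56
y0_2 = 352
x1_2 = 192
y1_2 = 400
cx_3 = 216
cy_3 = 136
r_3 = 48
x0_4 = 216
y0_4 = 192
x1_4 = 304
y1_4 = 336
x0_5 = 112
y0_5 = 248
x1_5 = 184
y1_5 = 360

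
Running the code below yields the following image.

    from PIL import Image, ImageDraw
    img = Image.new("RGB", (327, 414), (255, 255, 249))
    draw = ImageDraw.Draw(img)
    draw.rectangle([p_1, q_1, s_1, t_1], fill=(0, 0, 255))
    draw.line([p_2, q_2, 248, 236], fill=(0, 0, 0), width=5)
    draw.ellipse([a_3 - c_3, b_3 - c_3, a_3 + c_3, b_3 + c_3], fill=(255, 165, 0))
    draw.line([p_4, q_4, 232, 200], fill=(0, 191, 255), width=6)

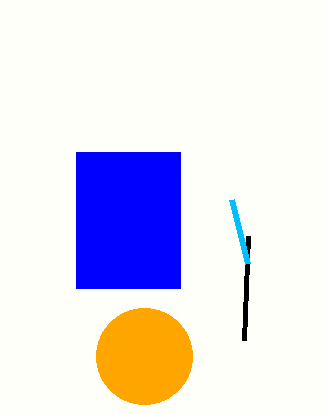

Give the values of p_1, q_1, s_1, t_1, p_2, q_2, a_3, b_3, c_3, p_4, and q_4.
p_1 = 76, q_1 = 152, s_1 = 180, t_1 = 288, p_2 = 244, q_2 = 340, a_3 = 144, b_3 = 356, c_3 = 48, p_4 = 248, q_4 = 264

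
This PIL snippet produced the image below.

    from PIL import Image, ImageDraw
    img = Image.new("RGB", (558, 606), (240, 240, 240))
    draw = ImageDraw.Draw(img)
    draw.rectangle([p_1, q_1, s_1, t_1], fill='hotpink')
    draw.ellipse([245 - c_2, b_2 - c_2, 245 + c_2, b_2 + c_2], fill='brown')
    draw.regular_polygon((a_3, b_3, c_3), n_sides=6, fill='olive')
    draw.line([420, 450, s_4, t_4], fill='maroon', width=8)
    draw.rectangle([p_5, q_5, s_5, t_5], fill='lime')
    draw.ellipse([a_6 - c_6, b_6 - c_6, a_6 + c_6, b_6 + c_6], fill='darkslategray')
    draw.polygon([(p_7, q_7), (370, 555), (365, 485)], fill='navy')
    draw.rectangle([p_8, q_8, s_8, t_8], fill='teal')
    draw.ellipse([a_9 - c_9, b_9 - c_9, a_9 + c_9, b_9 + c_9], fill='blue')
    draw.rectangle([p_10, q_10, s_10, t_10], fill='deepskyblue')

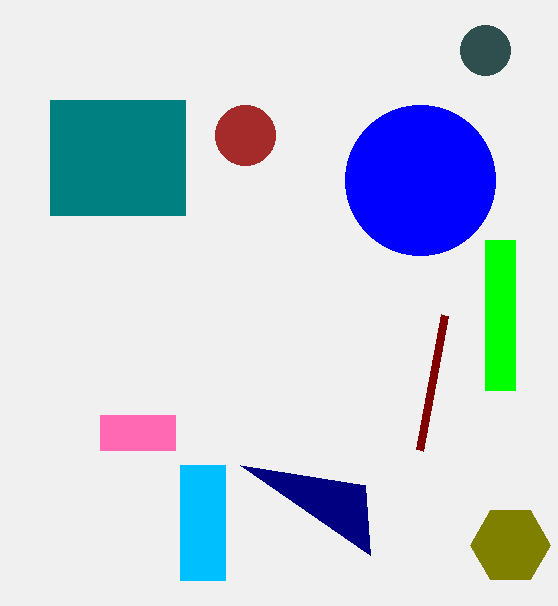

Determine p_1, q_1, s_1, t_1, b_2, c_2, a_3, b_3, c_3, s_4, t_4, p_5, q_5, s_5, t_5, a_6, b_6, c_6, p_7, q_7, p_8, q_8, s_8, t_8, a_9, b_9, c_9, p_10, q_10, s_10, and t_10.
p_1 = 100; q_1 = 415; s_1 = 175; t_1 = 450; b_2 = 135; c_2 = 30; a_3 = 510; b_3 = 545; c_3 = 40; s_4 = 445; t_4 = 315; p_5 = 485; q_5 = 240; s_5 = 515; t_5 = 390; a_6 = 485; b_6 = 50; c_6 = 25; p_7 = 240; q_7 = 465; p_8 = 50; q_8 = 100; s_8 = 185; t_8 = 215; a_9 = 420; b_9 = 180; c_9 = 75; p_10 = 180; q_10 = 465; s_10 = 225; t_10 = 580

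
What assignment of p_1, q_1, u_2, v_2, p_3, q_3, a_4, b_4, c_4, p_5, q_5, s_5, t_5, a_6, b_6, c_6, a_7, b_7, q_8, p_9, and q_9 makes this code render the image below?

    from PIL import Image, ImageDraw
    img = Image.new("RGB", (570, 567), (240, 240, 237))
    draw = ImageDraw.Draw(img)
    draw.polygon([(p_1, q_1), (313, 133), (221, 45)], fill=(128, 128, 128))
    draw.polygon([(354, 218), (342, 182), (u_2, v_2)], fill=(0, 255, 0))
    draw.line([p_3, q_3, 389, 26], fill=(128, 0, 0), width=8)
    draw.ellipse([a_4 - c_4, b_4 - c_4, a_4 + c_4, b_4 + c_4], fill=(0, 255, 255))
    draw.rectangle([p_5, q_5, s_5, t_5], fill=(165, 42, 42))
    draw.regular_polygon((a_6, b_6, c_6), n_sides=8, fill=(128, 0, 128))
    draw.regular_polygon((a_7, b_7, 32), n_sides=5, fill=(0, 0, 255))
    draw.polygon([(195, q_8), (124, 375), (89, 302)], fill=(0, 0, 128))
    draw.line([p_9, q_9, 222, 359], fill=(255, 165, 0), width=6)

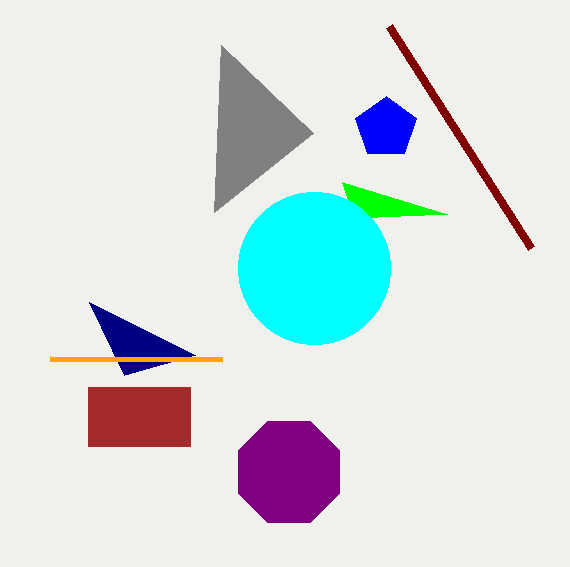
p_1 = 214
q_1 = 212
u_2 = 447
v_2 = 214
p_3 = 531
q_3 = 248
a_4 = 314
b_4 = 268
c_4 = 76
p_5 = 88
q_5 = 387
s_5 = 190
t_5 = 446
a_6 = 289
b_6 = 472
c_6 = 55
a_7 = 386
b_7 = 128
q_8 = 355
p_9 = 50
q_9 = 358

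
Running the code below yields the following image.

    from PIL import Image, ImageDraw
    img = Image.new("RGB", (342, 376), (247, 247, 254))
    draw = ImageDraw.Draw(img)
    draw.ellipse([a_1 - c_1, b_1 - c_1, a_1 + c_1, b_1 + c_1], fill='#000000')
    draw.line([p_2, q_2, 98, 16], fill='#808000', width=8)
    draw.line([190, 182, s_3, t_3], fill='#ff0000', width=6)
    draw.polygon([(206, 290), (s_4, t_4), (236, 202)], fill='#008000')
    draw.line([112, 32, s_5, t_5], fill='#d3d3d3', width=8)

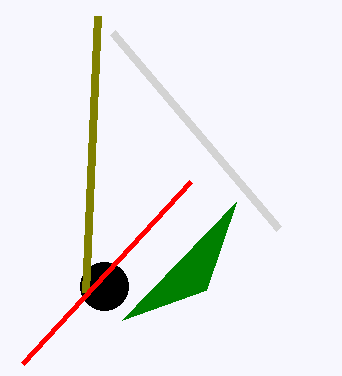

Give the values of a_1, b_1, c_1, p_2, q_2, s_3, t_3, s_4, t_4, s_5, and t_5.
a_1 = 104, b_1 = 286, c_1 = 24, p_2 = 86, q_2 = 292, s_3 = 22, t_3 = 364, s_4 = 122, t_4 = 320, s_5 = 278, t_5 = 228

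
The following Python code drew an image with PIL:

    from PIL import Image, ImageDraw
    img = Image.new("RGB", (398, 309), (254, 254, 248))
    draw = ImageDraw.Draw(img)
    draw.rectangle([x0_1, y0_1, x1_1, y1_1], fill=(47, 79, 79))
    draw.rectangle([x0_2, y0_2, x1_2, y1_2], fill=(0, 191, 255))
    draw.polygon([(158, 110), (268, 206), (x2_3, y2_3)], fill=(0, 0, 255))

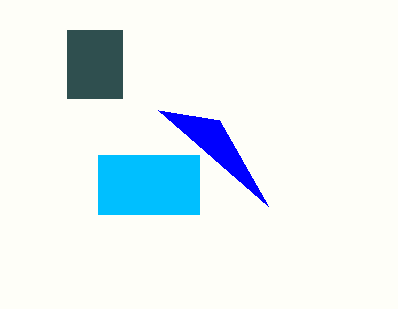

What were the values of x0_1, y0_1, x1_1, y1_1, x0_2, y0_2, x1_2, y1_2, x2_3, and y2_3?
x0_1 = 67, y0_1 = 30, x1_1 = 122, y1_1 = 98, x0_2 = 98, y0_2 = 155, x1_2 = 199, y1_2 = 214, x2_3 = 219, y2_3 = 120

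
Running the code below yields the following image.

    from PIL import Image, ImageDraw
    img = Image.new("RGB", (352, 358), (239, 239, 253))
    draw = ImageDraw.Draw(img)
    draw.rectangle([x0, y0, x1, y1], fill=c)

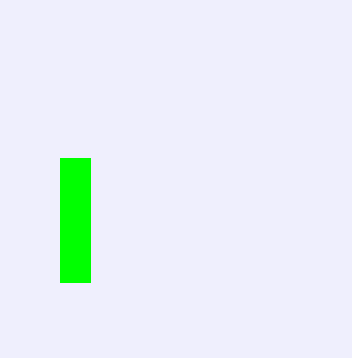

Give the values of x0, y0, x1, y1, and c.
x0 = 60; y0 = 158; x1 = 90; y1 = 282; c = 'lime'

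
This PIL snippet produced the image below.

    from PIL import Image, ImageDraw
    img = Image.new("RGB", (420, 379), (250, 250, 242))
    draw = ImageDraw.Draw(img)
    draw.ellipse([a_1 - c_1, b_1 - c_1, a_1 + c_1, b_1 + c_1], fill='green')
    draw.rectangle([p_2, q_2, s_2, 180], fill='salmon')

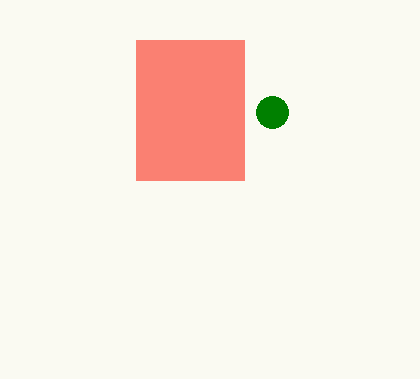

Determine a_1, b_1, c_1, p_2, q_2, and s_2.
a_1 = 272, b_1 = 112, c_1 = 16, p_2 = 136, q_2 = 40, s_2 = 244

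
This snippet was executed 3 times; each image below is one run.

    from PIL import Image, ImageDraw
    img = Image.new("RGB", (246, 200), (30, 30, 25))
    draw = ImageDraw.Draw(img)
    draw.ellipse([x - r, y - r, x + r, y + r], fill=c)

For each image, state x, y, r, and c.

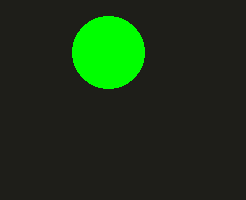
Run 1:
x = 108; y = 52; r = 36; c = 'lime'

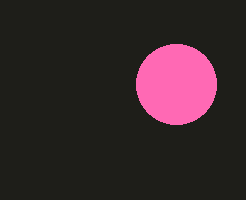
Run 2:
x = 176; y = 84; r = 40; c = 'hotpink'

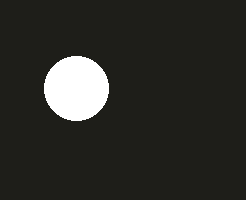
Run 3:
x = 76, y = 88, r = 32, c = 'white'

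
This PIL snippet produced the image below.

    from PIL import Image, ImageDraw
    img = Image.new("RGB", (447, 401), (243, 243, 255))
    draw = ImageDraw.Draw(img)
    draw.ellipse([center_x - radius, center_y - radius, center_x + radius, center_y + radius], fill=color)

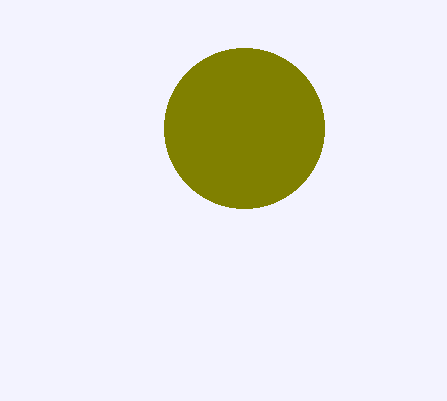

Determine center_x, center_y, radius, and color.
center_x = 244, center_y = 128, radius = 80, color = 'olive'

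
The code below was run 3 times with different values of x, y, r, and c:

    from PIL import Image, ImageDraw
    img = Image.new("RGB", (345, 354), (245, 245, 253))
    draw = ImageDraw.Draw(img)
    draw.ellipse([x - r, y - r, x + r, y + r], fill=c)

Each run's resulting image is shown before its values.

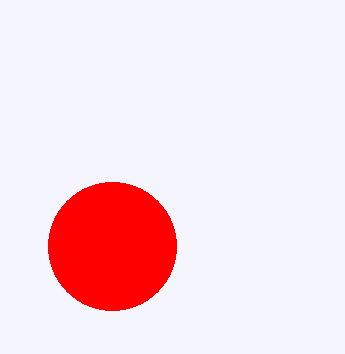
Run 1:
x = 112, y = 246, r = 64, c = 'red'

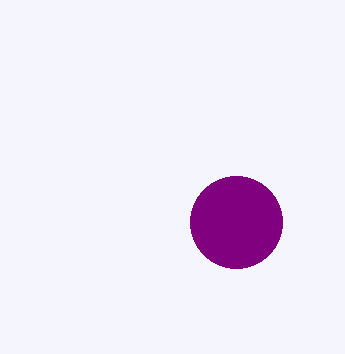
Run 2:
x = 236, y = 222, r = 46, c = 'purple'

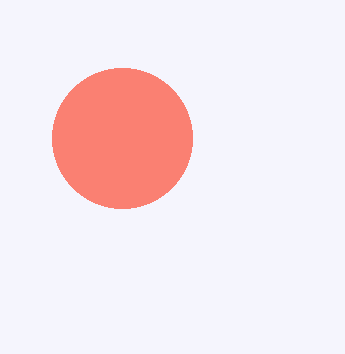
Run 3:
x = 122, y = 138, r = 70, c = 'salmon'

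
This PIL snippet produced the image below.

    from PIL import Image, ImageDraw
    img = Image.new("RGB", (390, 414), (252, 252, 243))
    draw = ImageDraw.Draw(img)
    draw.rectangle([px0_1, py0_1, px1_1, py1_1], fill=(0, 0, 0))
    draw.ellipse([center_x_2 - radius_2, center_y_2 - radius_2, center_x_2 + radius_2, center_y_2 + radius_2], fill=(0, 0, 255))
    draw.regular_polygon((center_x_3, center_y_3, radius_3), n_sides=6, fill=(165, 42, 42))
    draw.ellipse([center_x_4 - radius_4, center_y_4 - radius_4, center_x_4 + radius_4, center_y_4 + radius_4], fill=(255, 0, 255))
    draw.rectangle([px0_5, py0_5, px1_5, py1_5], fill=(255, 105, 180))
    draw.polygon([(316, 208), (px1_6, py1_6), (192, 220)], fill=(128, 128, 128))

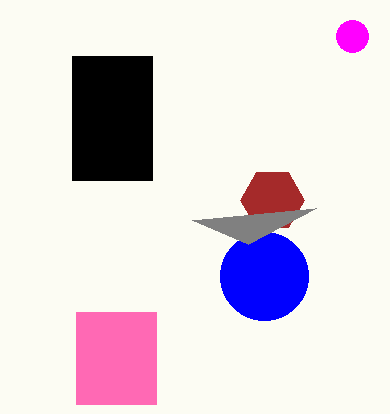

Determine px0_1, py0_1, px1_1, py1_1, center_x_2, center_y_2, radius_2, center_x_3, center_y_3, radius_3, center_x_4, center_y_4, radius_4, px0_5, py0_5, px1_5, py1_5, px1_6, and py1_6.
px0_1 = 72, py0_1 = 56, px1_1 = 152, py1_1 = 180, center_x_2 = 264, center_y_2 = 276, radius_2 = 44, center_x_3 = 272, center_y_3 = 200, radius_3 = 32, center_x_4 = 352, center_y_4 = 36, radius_4 = 16, px0_5 = 76, py0_5 = 312, px1_5 = 156, py1_5 = 404, px1_6 = 248, py1_6 = 244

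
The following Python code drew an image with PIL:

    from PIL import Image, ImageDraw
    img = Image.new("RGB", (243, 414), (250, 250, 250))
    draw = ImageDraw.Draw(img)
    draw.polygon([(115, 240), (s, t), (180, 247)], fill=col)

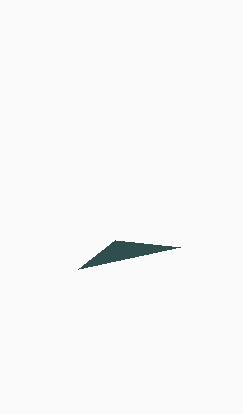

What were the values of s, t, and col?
s = 78
t = 269
col = 'darkslategray'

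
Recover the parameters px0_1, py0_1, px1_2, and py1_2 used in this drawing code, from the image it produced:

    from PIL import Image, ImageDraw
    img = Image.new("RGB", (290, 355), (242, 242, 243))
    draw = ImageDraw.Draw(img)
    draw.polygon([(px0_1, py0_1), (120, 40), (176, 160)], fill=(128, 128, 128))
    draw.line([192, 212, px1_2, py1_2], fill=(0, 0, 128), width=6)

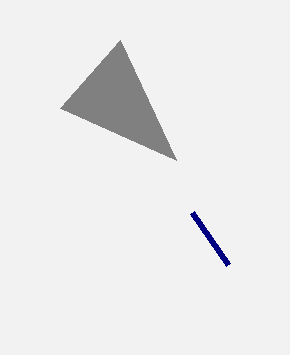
px0_1 = 60, py0_1 = 108, px1_2 = 228, py1_2 = 264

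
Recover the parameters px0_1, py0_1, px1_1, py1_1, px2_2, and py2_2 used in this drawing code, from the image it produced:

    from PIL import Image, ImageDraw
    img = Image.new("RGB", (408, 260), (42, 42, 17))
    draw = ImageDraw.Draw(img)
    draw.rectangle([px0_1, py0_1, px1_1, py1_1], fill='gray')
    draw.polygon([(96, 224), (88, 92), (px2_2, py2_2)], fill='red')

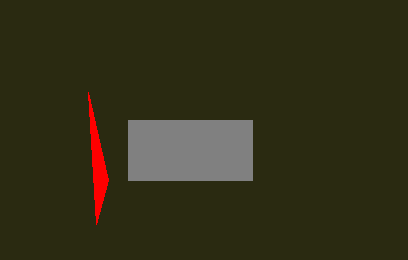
px0_1 = 128
py0_1 = 120
px1_1 = 252
py1_1 = 180
px2_2 = 108
py2_2 = 180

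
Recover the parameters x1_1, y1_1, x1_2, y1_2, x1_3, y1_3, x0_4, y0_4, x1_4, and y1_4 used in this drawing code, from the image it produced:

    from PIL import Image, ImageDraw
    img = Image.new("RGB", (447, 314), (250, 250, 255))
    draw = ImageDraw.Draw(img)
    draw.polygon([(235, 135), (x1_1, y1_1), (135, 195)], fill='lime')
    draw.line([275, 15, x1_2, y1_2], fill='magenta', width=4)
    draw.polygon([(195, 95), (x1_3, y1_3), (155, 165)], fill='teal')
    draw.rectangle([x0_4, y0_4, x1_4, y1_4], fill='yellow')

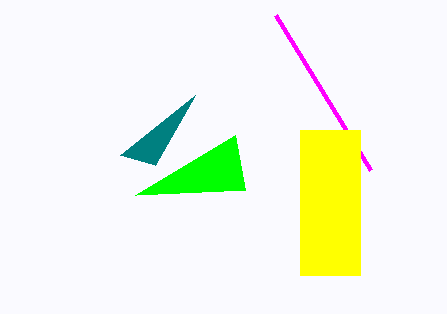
x1_1 = 245; y1_1 = 190; x1_2 = 370; y1_2 = 170; x1_3 = 120; y1_3 = 155; x0_4 = 300; y0_4 = 130; x1_4 = 360; y1_4 = 275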